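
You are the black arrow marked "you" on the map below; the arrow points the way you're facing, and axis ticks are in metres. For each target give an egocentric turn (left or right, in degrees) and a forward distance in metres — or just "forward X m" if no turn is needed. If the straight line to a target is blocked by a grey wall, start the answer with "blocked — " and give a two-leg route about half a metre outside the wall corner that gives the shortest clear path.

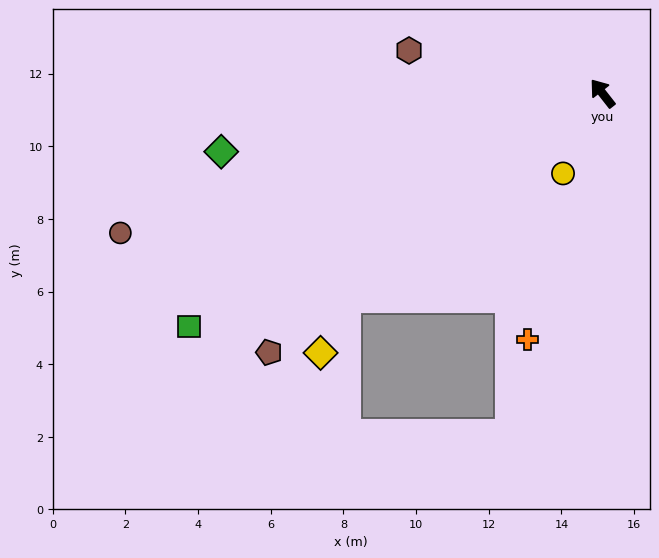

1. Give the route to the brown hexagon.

turn left 39°, forward 5.5 m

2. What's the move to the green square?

turn left 81°, forward 13.1 m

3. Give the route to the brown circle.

turn left 68°, forward 13.8 m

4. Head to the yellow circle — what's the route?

turn left 116°, forward 2.5 m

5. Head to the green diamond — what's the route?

turn left 61°, forward 10.6 m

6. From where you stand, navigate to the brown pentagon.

turn left 90°, forward 11.6 m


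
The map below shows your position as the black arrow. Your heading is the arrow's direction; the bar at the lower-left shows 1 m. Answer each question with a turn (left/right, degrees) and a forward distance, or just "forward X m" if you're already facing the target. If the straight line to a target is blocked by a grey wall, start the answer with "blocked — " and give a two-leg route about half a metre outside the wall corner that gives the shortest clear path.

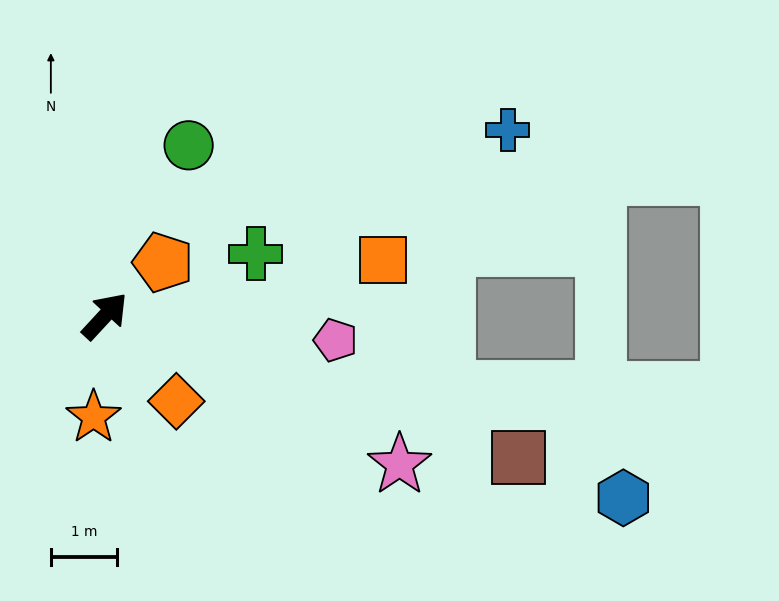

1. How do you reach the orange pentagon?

turn right 5°, forward 1.2 m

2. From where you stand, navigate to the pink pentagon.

turn right 53°, forward 3.5 m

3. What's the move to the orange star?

turn right 144°, forward 1.5 m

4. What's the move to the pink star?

turn right 74°, forward 5.0 m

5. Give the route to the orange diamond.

turn right 97°, forward 1.7 m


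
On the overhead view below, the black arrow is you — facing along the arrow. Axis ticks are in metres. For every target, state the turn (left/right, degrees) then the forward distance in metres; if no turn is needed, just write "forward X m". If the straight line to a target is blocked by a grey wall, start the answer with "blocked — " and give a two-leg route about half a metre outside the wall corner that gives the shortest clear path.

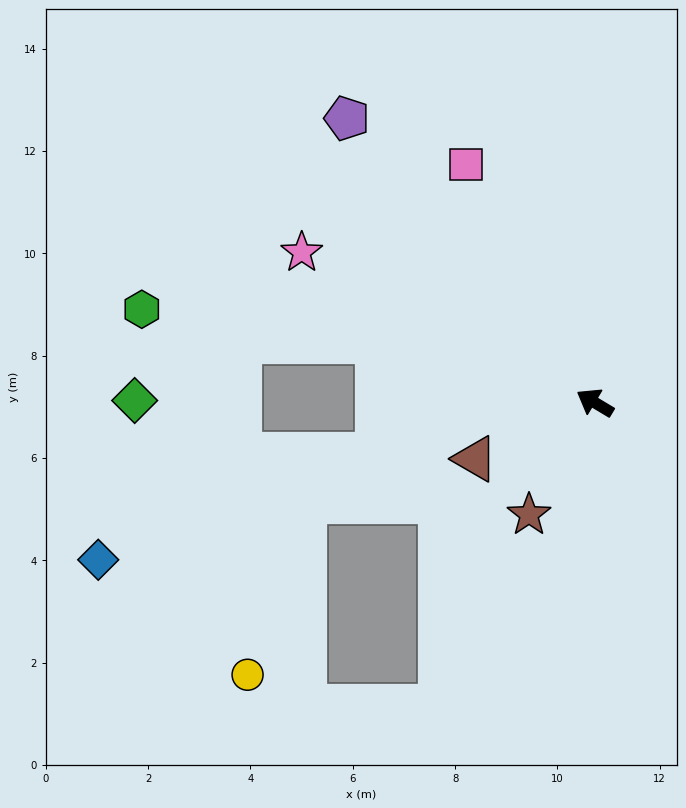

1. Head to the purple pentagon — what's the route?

turn right 18°, forward 7.4 m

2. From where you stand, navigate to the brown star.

turn left 90°, forward 2.5 m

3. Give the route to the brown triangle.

turn left 56°, forward 2.6 m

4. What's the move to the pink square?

turn right 31°, forward 5.3 m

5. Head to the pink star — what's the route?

turn left 4°, forward 6.4 m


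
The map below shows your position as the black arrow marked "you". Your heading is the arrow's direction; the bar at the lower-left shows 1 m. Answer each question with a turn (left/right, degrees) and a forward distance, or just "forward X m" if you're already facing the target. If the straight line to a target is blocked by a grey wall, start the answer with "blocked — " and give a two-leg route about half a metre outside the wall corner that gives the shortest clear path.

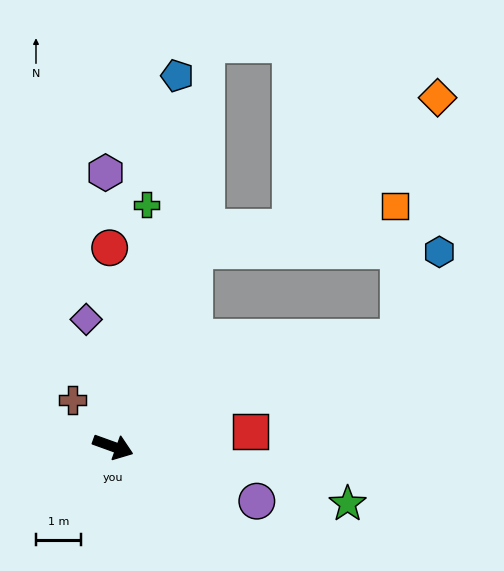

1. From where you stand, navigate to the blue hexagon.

blocked — turn left 40°, forward 6.8 m, then turn left 45°, forward 2.1 m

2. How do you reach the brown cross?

turn left 151°, forward 1.4 m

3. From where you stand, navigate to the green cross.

turn left 102°, forward 5.4 m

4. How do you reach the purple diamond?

turn left 122°, forward 2.9 m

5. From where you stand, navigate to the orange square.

blocked — turn left 87°, forward 4.7 m, then turn right 55°, forward 4.6 m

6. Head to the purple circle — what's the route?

forward 3.4 m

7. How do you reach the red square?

turn left 26°, forward 3.1 m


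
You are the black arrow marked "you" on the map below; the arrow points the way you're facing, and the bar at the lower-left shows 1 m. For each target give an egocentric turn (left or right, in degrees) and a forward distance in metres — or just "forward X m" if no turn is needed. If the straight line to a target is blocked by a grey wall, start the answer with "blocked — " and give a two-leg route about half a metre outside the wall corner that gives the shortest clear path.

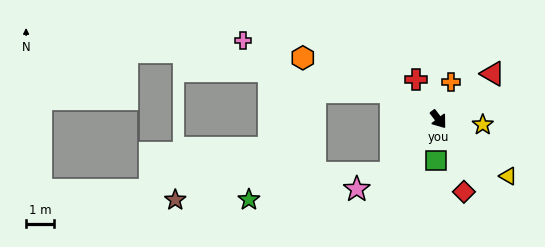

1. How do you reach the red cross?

turn left 173°, forward 1.6 m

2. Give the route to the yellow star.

turn left 46°, forward 1.6 m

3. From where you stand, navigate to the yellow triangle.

turn left 14°, forward 3.2 m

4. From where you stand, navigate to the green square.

turn right 41°, forward 1.5 m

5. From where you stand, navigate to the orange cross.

turn left 125°, forward 1.4 m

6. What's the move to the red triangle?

turn left 93°, forward 2.5 m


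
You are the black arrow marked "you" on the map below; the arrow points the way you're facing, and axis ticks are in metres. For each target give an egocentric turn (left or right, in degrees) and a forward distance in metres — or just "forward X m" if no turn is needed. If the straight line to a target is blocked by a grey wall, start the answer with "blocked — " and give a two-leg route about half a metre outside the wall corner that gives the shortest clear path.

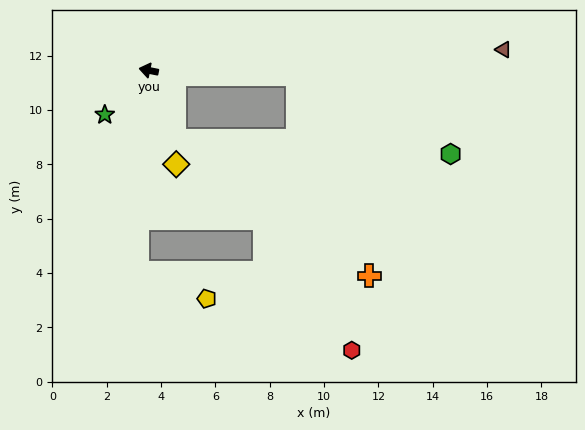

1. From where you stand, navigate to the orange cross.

blocked — turn left 122°, forward 2.7 m, then turn left 34°, forward 8.7 m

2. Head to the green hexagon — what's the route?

blocked — turn right 170°, forward 5.5 m, then turn right 26°, forward 6.4 m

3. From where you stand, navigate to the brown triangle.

turn right 165°, forward 13.1 m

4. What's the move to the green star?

turn left 57°, forward 2.3 m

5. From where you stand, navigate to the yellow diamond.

turn left 118°, forward 3.6 m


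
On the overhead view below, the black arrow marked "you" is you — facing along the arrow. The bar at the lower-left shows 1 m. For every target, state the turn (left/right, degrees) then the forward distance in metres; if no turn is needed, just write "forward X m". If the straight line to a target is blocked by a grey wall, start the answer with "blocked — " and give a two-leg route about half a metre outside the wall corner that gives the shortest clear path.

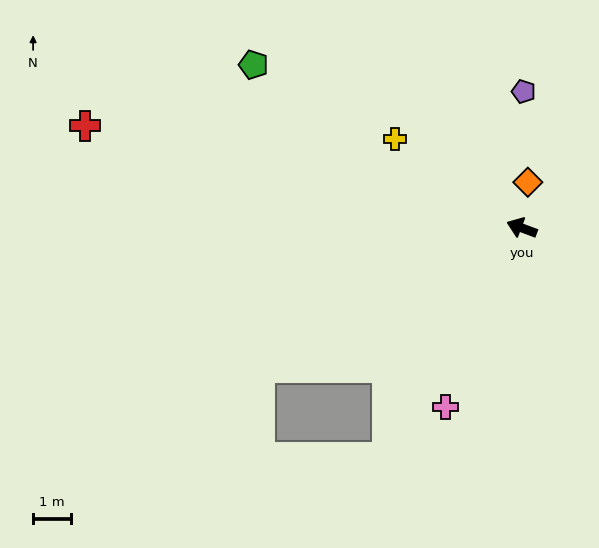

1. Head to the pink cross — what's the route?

turn left 87°, forward 5.2 m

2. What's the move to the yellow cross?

turn right 15°, forward 4.1 m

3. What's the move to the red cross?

turn left 7°, forward 12.0 m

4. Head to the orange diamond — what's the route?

turn right 77°, forward 1.2 m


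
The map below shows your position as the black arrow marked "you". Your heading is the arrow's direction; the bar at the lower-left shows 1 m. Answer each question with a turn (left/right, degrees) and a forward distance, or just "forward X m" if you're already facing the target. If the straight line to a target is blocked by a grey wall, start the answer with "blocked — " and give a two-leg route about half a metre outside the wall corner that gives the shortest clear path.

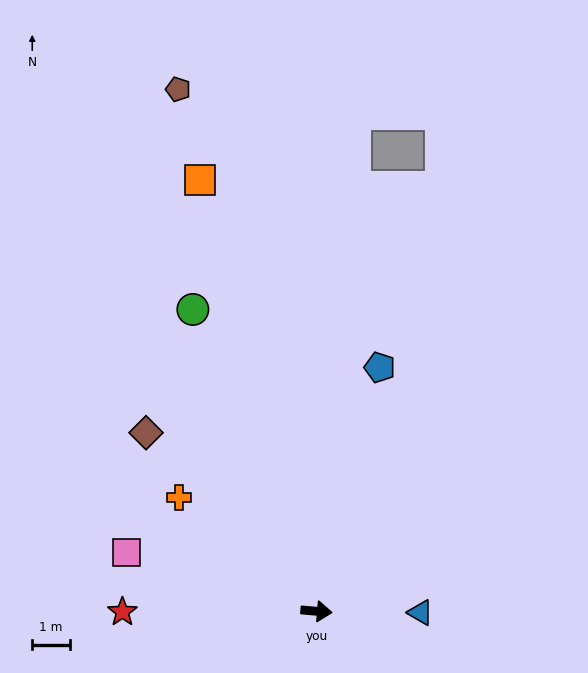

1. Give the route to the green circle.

turn left 117°, forward 8.7 m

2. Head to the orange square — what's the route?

turn left 110°, forward 11.9 m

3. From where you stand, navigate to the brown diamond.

turn left 139°, forward 6.6 m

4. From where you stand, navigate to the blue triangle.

turn left 4°, forward 2.8 m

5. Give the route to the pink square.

turn left 168°, forward 5.3 m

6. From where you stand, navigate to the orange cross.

turn left 145°, forward 4.7 m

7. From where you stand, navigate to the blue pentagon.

turn left 80°, forward 6.7 m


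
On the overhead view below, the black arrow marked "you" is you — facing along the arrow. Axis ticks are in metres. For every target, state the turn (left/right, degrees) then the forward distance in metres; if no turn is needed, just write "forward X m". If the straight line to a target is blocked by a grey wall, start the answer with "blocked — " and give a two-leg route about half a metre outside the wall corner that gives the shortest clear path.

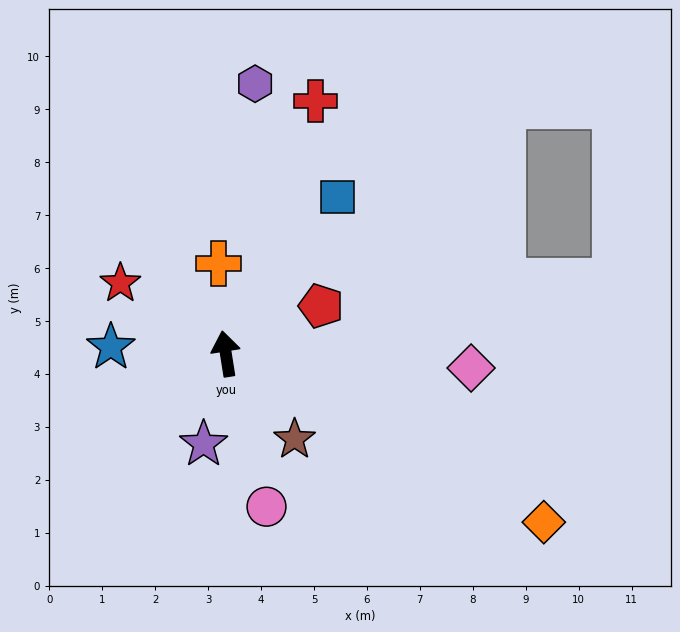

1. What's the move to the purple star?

turn left 157°, forward 1.8 m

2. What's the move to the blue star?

turn left 78°, forward 2.2 m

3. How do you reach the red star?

turn left 47°, forward 2.4 m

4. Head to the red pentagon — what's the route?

turn right 72°, forward 2.0 m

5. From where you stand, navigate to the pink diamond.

turn right 102°, forward 4.6 m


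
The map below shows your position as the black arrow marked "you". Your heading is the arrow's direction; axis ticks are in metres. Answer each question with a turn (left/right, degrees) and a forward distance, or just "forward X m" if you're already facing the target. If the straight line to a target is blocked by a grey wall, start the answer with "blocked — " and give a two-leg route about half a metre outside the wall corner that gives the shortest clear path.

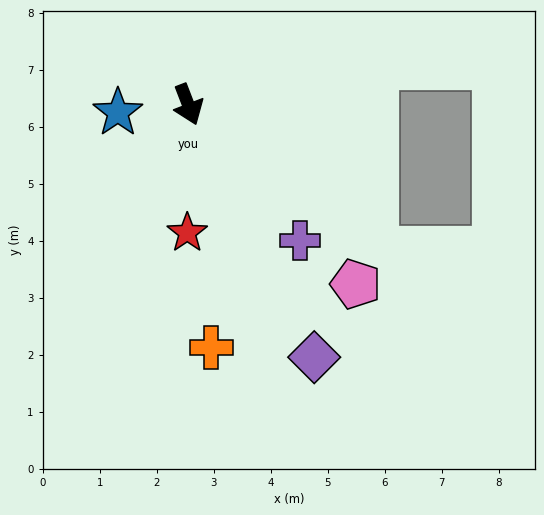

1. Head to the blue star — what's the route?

turn right 105°, forward 1.2 m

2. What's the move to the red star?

turn right 22°, forward 2.2 m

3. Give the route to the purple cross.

turn left 18°, forward 3.1 m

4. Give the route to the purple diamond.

turn left 5°, forward 5.0 m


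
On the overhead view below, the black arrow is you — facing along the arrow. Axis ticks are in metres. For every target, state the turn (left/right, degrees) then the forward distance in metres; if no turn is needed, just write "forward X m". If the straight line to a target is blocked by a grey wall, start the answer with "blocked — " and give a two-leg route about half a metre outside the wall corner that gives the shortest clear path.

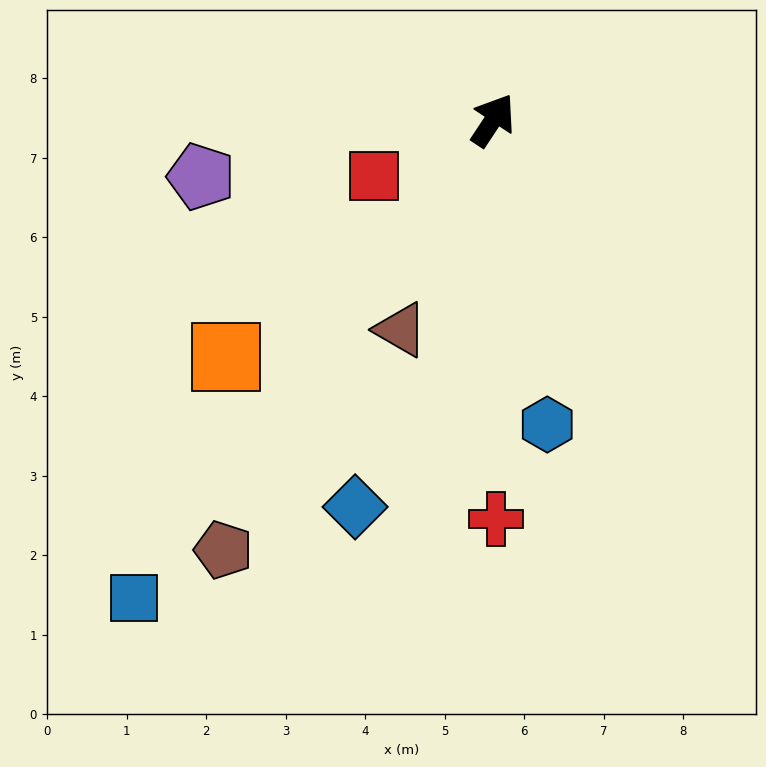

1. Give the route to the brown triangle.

turn right 170°, forward 2.9 m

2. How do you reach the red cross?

turn right 146°, forward 5.0 m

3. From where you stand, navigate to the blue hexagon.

turn right 136°, forward 3.9 m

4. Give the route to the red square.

turn left 149°, forward 1.7 m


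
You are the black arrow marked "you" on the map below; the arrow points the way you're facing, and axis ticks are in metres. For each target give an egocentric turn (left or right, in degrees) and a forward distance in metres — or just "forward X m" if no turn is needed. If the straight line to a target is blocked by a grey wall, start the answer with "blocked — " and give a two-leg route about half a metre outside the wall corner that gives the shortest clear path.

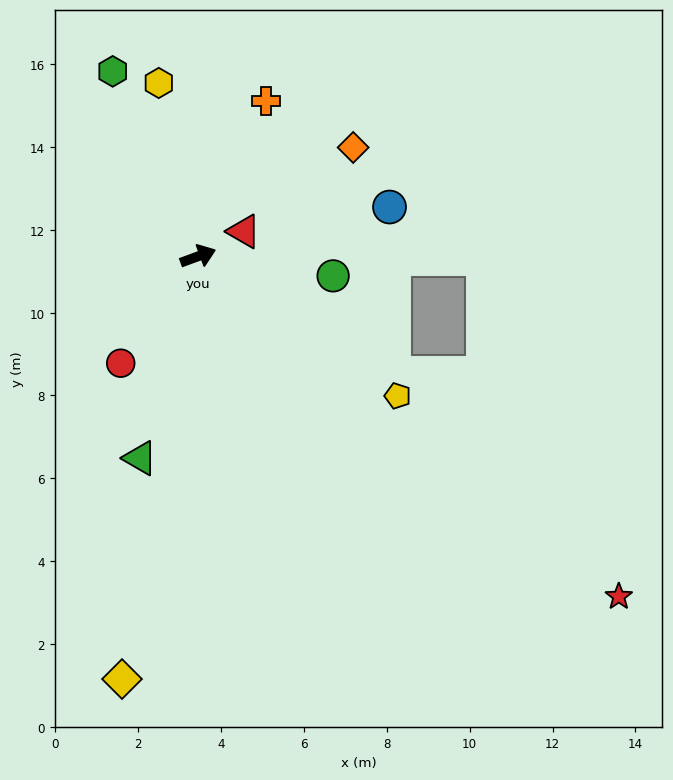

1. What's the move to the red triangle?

turn left 8°, forward 1.3 m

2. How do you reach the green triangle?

turn right 126°, forward 5.1 m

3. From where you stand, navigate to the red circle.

turn right 146°, forward 3.2 m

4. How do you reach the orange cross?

turn left 46°, forward 4.1 m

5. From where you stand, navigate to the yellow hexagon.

turn left 83°, forward 4.3 m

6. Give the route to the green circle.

turn right 28°, forward 3.3 m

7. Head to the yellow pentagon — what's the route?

turn right 55°, forward 5.9 m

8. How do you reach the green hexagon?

turn left 95°, forward 4.9 m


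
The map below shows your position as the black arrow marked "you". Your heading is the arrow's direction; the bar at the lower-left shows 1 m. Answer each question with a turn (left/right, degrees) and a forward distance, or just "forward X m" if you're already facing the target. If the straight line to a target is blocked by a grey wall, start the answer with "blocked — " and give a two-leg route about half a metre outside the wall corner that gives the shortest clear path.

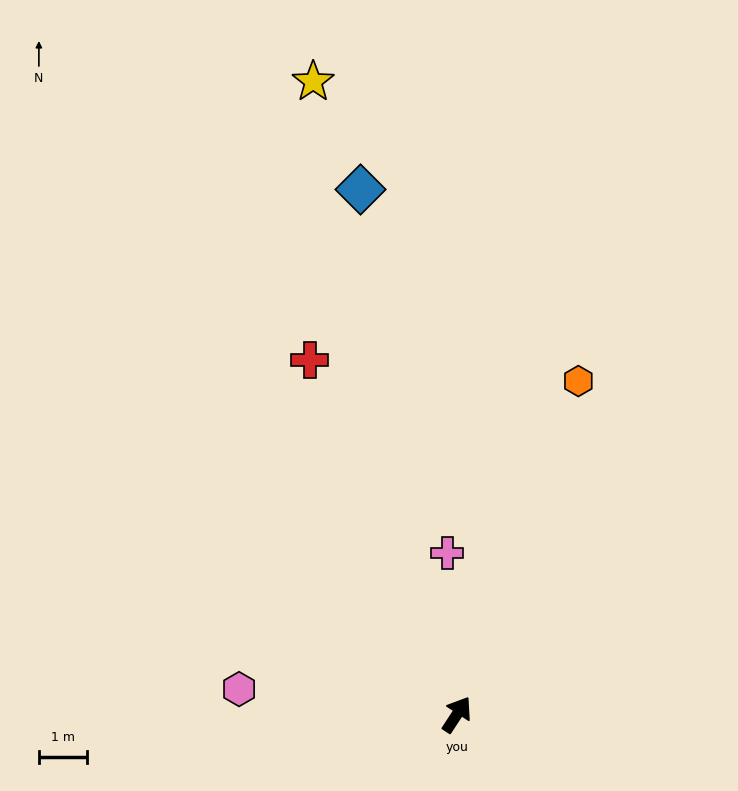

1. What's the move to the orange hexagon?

turn left 13°, forward 7.4 m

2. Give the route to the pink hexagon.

turn left 117°, forward 4.6 m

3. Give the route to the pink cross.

turn left 37°, forward 3.4 m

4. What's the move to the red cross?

turn left 56°, forward 8.0 m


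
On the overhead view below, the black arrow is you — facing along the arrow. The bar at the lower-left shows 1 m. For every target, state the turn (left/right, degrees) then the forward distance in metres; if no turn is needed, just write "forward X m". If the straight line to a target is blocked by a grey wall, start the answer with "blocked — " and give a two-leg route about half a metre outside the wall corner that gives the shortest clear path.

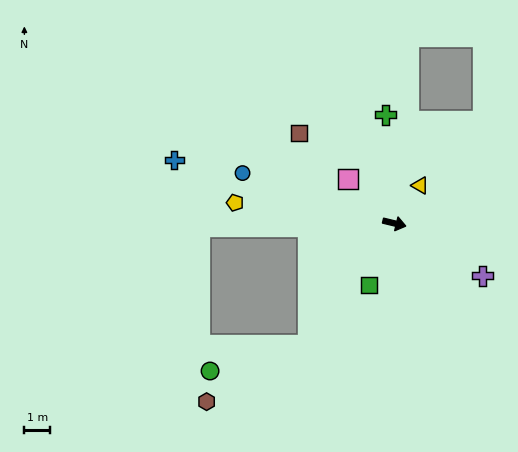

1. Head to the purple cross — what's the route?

turn right 17°, forward 4.0 m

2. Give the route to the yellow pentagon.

turn right 174°, forward 6.2 m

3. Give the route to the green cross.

turn left 108°, forward 4.2 m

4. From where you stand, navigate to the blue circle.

turn left 175°, forward 6.2 m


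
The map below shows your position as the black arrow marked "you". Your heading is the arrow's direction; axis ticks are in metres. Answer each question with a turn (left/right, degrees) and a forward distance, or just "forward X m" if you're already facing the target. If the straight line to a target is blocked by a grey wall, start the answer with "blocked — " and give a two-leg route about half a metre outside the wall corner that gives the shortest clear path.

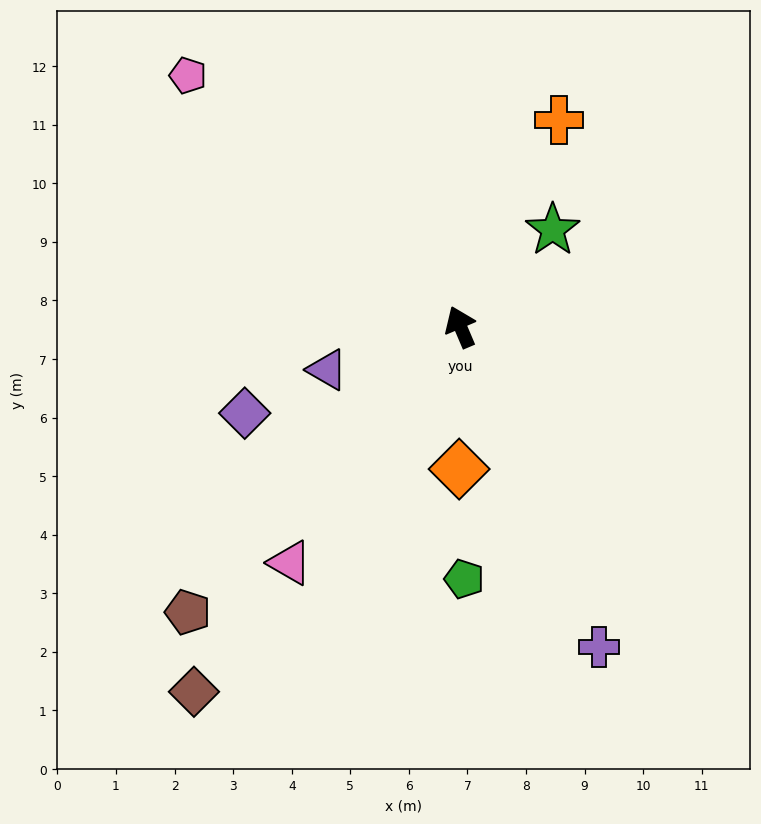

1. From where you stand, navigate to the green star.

turn right 67°, forward 2.3 m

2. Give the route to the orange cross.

turn right 49°, forward 3.9 m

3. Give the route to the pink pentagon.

turn left 24°, forward 6.3 m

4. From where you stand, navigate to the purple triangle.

turn left 85°, forward 2.4 m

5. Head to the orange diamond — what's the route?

turn left 156°, forward 2.4 m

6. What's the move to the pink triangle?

turn left 121°, forward 5.0 m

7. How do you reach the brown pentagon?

turn left 113°, forward 6.7 m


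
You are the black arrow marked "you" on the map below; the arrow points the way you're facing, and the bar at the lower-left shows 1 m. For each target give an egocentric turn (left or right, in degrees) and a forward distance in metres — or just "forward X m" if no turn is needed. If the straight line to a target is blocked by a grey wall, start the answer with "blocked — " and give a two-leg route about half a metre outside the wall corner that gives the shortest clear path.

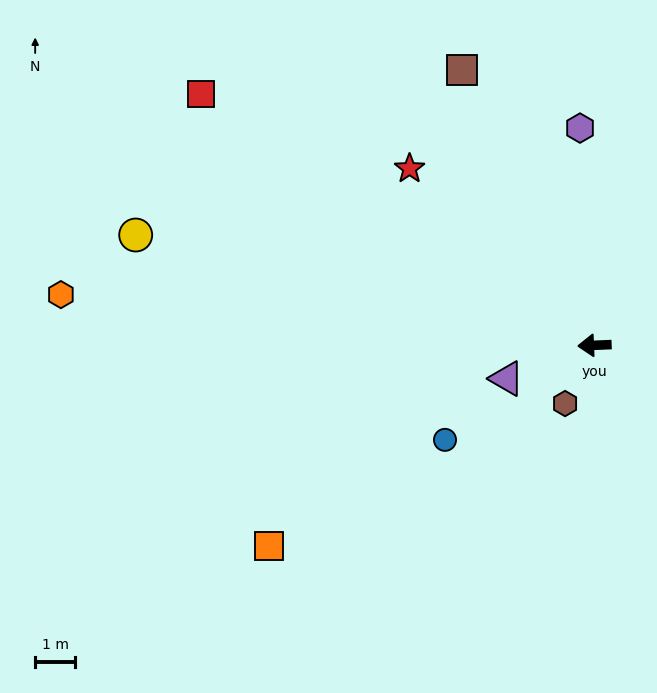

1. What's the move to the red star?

turn right 46°, forward 6.4 m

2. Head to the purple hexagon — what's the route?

turn right 89°, forward 5.4 m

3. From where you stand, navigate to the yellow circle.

turn right 16°, forward 11.8 m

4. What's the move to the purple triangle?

turn left 18°, forward 2.4 m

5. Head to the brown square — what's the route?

turn right 67°, forward 7.6 m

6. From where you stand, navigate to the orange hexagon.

turn right 8°, forward 13.4 m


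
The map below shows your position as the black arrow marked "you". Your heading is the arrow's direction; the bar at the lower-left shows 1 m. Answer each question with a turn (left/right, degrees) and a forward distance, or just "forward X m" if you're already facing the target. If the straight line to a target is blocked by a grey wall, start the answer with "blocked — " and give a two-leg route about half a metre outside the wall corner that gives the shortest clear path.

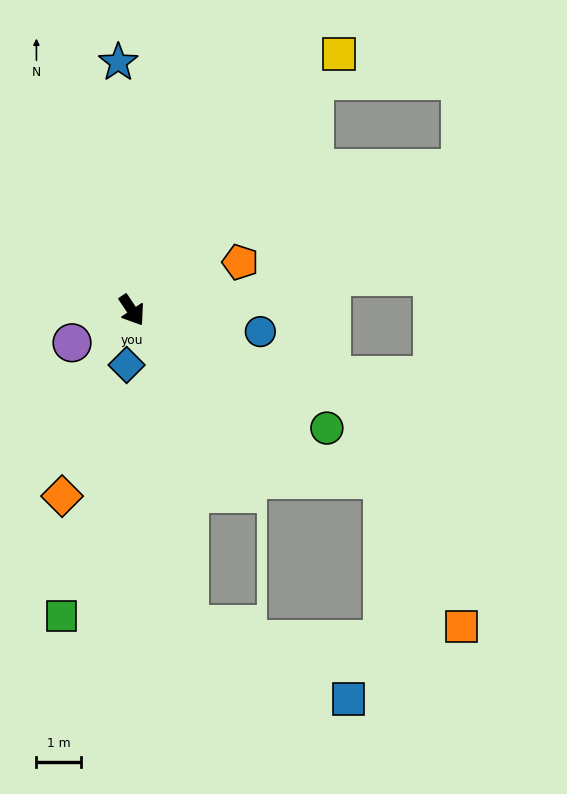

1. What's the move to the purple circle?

turn right 95°, forward 1.5 m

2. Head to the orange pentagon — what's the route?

turn left 80°, forward 2.7 m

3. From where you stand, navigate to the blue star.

turn left 149°, forward 5.6 m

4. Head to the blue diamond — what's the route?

turn right 39°, forward 1.2 m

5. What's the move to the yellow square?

turn left 107°, forward 7.4 m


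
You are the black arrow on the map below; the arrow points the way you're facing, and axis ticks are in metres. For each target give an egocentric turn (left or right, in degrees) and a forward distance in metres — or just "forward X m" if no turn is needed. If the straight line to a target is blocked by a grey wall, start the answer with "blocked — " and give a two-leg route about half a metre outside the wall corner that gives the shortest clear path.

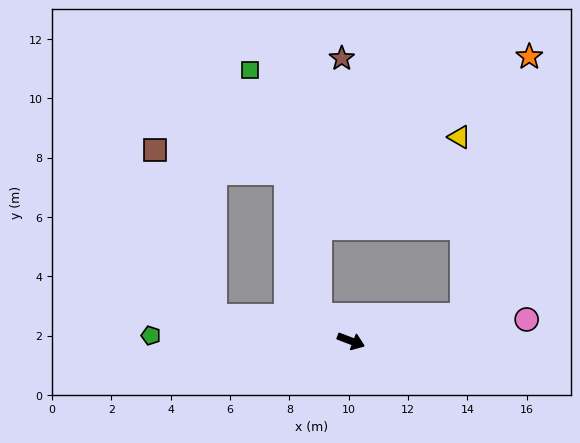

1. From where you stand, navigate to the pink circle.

turn left 28°, forward 6.0 m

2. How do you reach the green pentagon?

turn right 161°, forward 6.7 m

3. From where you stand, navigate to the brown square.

blocked — turn right 169°, forward 4.7 m, then turn right 61°, forward 6.0 m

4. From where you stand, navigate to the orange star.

blocked — turn left 34°, forward 3.9 m, then turn left 62°, forward 9.0 m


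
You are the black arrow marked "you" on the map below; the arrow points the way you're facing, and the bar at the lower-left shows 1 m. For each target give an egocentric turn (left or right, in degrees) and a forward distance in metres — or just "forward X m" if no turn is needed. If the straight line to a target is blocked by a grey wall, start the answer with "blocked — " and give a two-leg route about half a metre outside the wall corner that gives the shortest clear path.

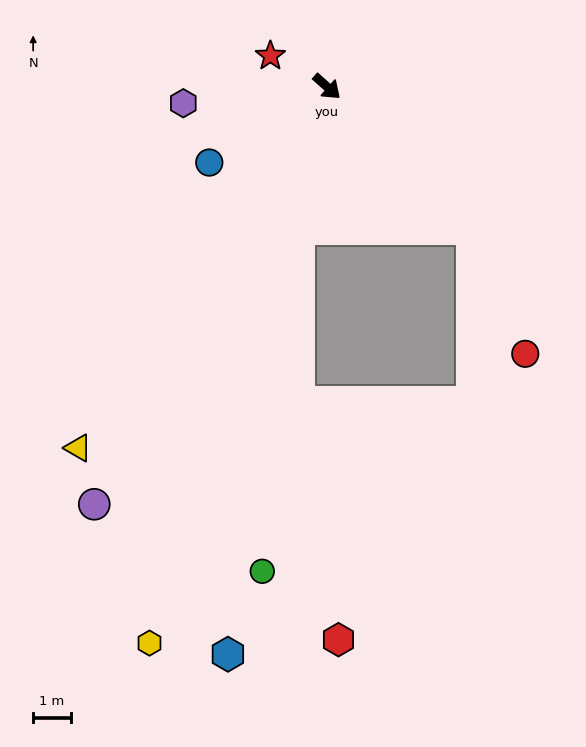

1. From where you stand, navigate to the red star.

turn right 167°, forward 1.7 m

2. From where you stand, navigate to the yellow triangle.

turn right 83°, forward 11.6 m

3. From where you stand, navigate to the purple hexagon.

turn right 132°, forward 3.8 m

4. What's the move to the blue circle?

turn right 106°, forward 3.7 m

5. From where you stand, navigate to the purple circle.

turn right 78°, forward 12.6 m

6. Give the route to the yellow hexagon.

turn right 66°, forward 15.4 m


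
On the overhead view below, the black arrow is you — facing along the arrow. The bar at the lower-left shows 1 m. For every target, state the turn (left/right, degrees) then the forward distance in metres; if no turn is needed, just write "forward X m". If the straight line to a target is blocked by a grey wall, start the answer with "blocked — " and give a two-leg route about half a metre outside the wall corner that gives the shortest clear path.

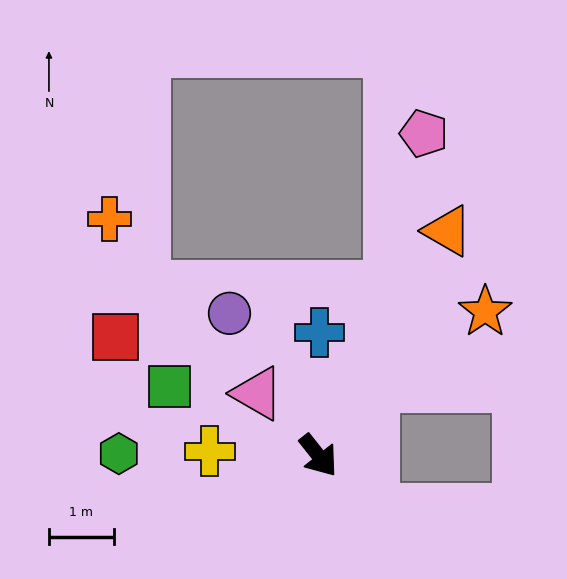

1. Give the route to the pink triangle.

turn right 174°, forward 1.3 m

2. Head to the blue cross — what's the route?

turn left 141°, forward 1.9 m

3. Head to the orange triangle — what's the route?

turn left 112°, forward 4.0 m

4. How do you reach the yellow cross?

turn right 131°, forward 1.7 m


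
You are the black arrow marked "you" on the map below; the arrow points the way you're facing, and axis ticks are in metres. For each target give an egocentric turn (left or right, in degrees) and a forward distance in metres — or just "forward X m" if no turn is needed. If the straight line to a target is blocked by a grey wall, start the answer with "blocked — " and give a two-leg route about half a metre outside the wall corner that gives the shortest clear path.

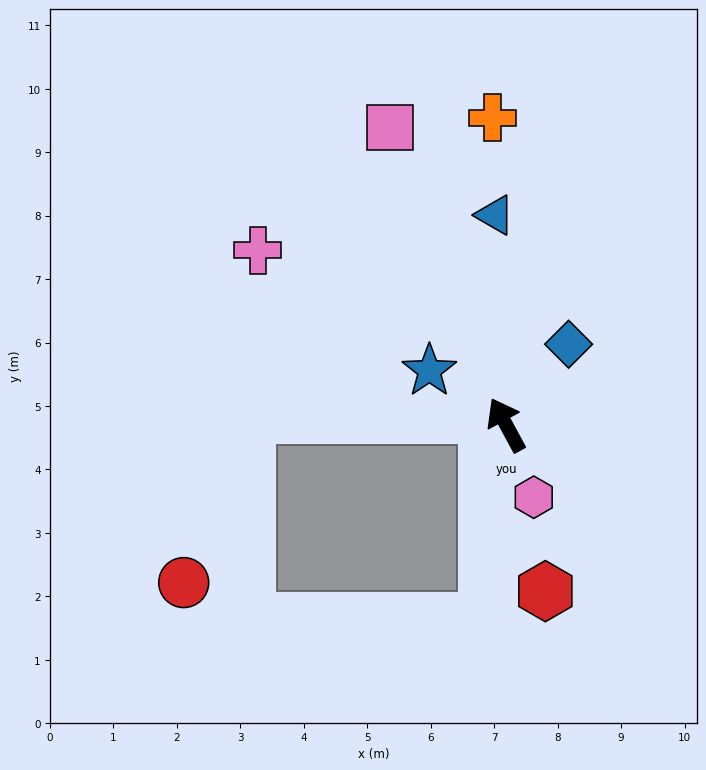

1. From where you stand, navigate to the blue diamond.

turn right 66°, forward 1.6 m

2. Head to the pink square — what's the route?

turn right 7°, forward 5.0 m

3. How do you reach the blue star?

turn left 26°, forward 1.5 m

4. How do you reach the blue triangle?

turn right 25°, forward 3.3 m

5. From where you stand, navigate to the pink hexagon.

turn left 172°, forward 1.2 m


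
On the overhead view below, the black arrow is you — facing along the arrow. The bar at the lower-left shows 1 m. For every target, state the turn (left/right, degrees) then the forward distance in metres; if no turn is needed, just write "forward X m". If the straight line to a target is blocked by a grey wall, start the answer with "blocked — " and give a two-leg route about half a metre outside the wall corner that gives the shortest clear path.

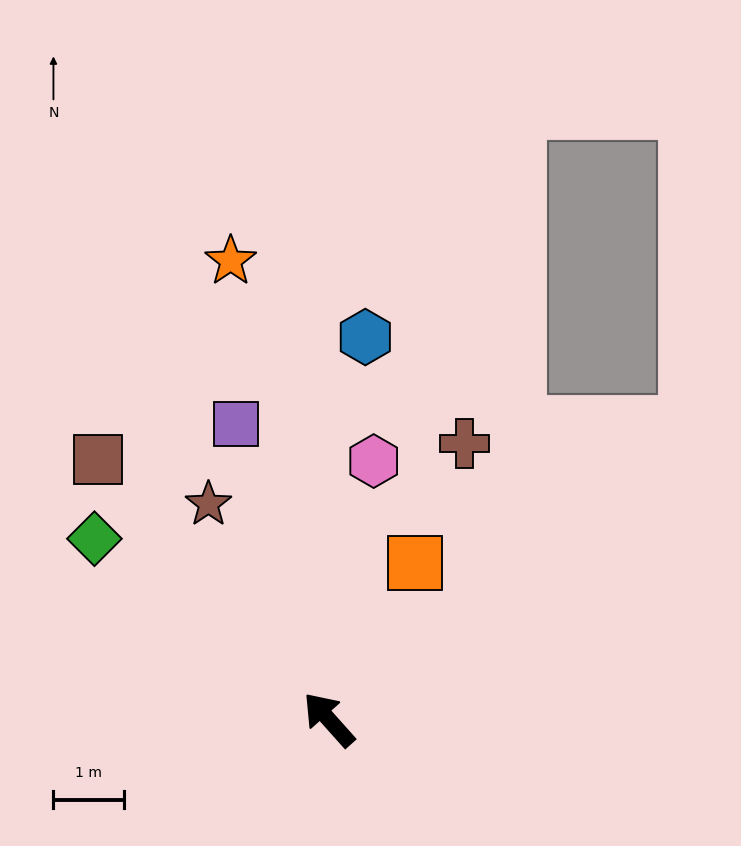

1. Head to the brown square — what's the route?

forward 4.9 m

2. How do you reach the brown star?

turn right 13°, forward 3.5 m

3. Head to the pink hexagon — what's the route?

turn right 52°, forward 3.7 m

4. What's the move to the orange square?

turn right 71°, forward 2.5 m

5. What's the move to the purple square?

turn right 24°, forward 4.4 m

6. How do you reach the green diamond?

turn left 11°, forward 4.2 m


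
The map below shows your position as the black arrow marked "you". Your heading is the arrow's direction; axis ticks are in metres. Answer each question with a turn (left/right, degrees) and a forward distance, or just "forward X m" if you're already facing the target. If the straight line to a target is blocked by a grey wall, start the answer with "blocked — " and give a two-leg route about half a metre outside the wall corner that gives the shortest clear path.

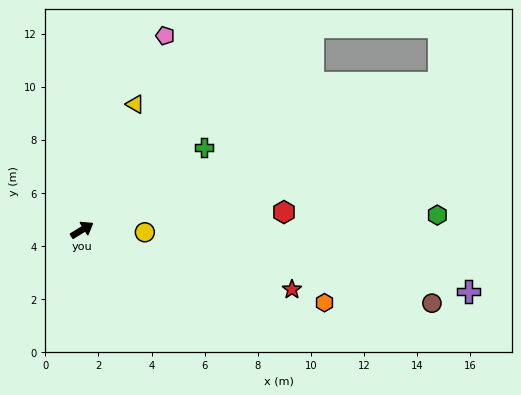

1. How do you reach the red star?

turn right 47°, forward 8.2 m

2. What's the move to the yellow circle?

turn right 34°, forward 2.4 m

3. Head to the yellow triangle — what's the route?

turn left 36°, forward 5.1 m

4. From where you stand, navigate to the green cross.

turn left 3°, forward 5.5 m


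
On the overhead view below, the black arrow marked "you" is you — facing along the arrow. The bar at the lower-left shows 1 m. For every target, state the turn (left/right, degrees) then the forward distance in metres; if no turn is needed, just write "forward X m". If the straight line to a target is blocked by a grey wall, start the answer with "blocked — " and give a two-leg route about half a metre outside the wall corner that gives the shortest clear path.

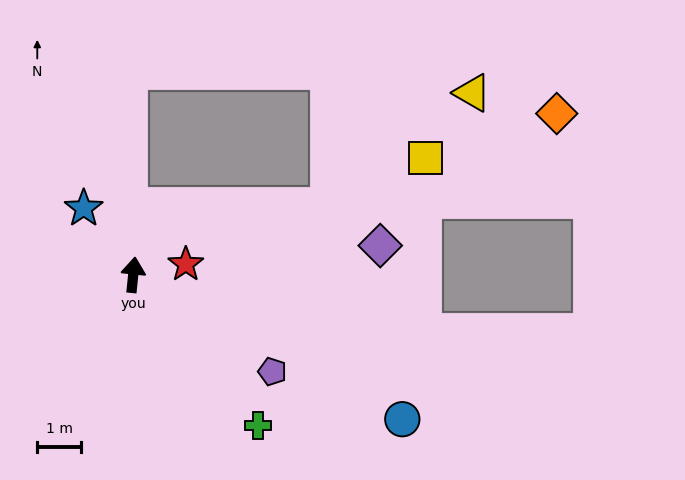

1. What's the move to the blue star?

turn left 43°, forward 1.9 m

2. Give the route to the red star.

turn right 73°, forward 1.2 m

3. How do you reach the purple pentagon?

turn right 119°, forward 3.9 m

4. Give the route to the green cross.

turn right 134°, forward 4.5 m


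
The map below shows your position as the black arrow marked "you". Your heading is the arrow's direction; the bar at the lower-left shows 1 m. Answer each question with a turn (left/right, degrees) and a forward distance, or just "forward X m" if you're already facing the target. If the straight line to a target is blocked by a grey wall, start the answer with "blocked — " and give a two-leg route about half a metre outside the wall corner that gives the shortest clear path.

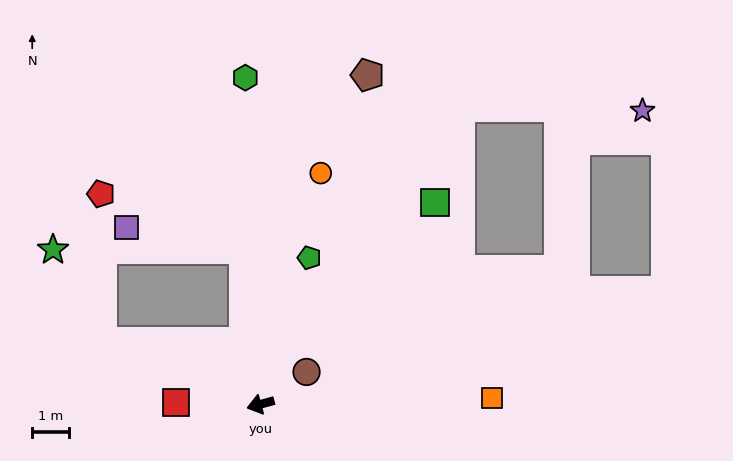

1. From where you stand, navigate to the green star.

blocked — turn right 37°, forward 4.7 m, then turn right 41°, forward 2.9 m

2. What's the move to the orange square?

turn left 166°, forward 6.3 m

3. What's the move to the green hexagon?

turn right 103°, forward 9.0 m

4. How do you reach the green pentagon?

turn right 124°, forward 4.2 m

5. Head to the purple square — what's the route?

blocked — turn right 100°, forward 4.3 m, then turn left 74°, forward 3.3 m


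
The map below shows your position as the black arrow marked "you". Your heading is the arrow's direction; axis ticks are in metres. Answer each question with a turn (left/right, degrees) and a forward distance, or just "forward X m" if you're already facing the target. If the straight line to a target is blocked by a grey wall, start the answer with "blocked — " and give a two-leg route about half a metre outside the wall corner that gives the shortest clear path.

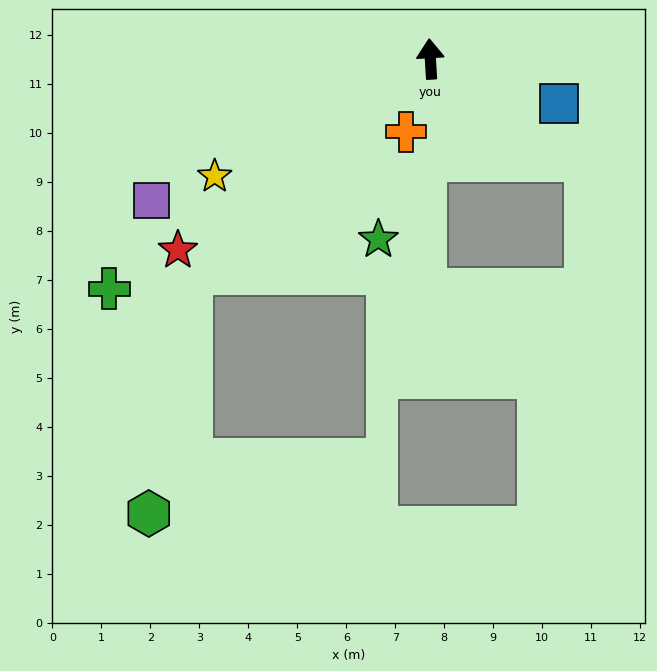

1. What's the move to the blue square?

turn right 113°, forward 2.8 m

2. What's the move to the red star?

turn left 124°, forward 6.5 m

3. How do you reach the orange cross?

turn left 158°, forward 1.6 m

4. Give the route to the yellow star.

turn left 115°, forward 5.0 m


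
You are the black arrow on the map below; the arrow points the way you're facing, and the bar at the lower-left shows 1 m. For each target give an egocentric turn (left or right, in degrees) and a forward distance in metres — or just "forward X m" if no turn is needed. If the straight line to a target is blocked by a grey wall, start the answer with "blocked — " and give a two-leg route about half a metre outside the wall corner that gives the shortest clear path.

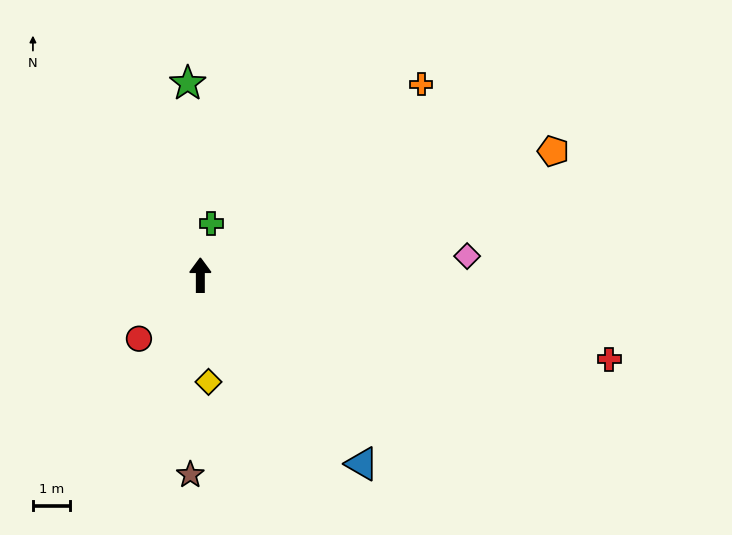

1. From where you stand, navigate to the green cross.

turn right 12°, forward 1.4 m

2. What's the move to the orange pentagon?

turn right 71°, forward 10.0 m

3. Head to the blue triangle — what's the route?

turn right 139°, forward 6.6 m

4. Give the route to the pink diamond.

turn right 86°, forward 7.1 m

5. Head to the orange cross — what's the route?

turn right 49°, forward 7.8 m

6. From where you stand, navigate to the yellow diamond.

turn right 176°, forward 2.9 m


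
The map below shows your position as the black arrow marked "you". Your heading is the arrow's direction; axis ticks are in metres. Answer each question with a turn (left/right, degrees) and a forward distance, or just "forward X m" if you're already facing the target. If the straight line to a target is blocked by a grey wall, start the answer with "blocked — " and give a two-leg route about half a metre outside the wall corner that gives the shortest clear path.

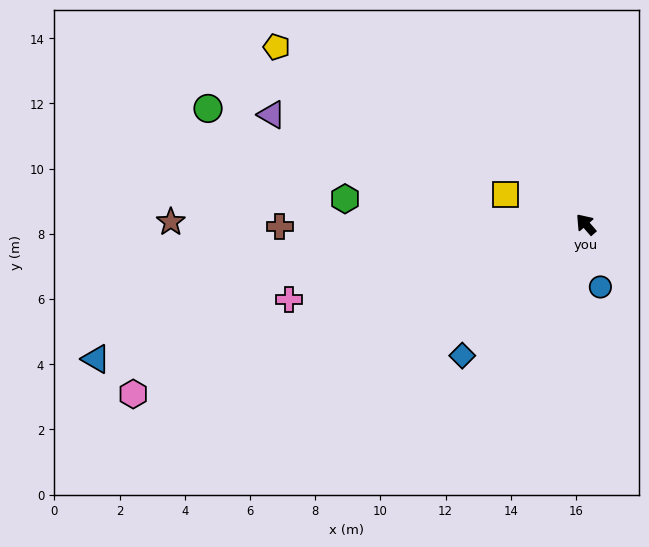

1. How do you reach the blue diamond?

turn left 96°, forward 5.5 m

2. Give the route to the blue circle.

turn left 152°, forward 2.0 m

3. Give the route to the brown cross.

turn left 49°, forward 9.4 m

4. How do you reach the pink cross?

turn left 63°, forward 9.4 m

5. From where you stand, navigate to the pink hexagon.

turn left 69°, forward 14.8 m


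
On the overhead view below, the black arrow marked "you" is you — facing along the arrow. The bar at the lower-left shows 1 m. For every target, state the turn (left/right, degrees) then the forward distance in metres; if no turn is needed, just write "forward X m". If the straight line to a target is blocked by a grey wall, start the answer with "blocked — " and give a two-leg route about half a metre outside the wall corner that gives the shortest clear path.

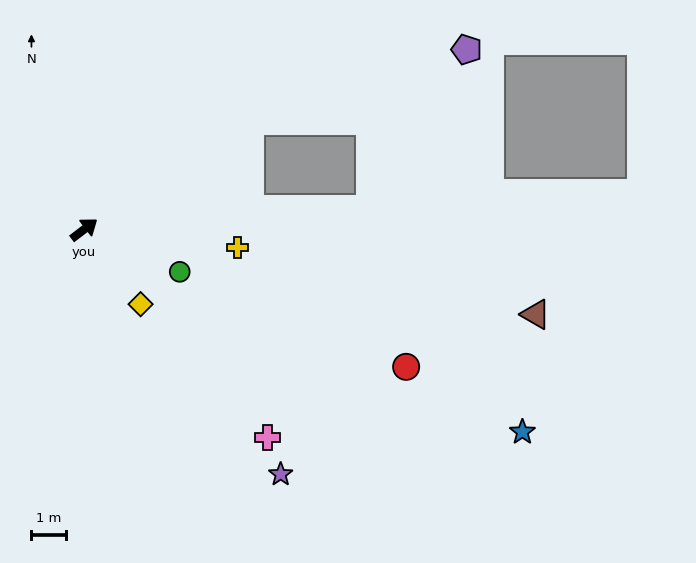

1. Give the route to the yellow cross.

turn right 44°, forward 4.4 m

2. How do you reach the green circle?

turn right 61°, forward 3.0 m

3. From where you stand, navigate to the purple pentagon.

blocked — turn right 4°, forward 5.7 m, then turn right 15°, forward 6.6 m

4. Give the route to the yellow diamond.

turn right 90°, forward 2.7 m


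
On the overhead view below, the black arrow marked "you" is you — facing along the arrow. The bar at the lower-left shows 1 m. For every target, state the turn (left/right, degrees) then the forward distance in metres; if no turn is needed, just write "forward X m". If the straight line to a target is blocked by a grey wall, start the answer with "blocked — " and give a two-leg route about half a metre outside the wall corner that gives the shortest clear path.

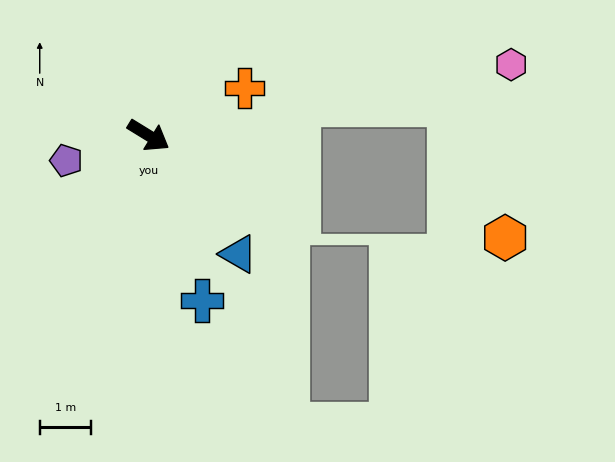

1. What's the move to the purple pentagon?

turn right 131°, forward 1.7 m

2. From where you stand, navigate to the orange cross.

turn left 58°, forward 2.1 m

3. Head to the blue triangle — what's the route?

turn right 21°, forward 2.9 m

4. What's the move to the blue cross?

turn right 41°, forward 3.4 m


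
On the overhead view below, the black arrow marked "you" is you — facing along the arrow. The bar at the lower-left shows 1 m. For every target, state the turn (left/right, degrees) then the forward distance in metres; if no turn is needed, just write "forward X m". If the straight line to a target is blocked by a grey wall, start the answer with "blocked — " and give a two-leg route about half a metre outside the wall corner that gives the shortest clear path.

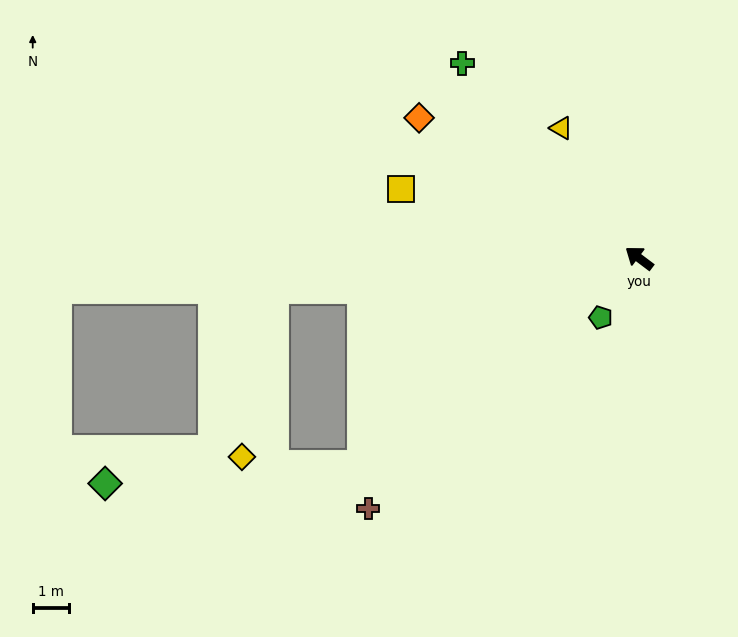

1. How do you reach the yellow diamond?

blocked — turn left 42°, forward 10.1 m, then turn left 75°, forward 4.7 m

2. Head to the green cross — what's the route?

turn right 11°, forward 7.2 m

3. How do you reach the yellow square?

turn left 21°, forward 6.8 m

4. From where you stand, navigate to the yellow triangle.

turn right 22°, forward 4.2 m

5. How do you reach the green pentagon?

turn left 94°, forward 1.9 m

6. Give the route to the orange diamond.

turn left 5°, forward 7.2 m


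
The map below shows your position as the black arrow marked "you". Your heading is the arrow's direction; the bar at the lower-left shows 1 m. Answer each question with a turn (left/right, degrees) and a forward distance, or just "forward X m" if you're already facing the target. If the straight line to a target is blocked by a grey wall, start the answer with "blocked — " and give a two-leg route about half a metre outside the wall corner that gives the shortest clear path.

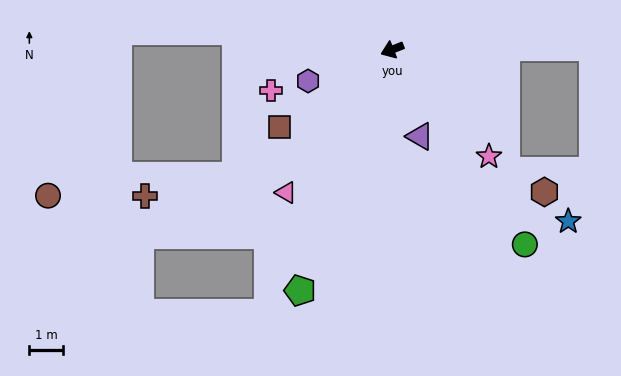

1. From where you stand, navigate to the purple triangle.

turn left 86°, forward 2.7 m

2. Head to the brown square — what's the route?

turn left 13°, forward 4.1 m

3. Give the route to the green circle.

turn left 103°, forward 7.1 m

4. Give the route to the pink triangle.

turn left 32°, forward 5.4 m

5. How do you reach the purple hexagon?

forward 2.7 m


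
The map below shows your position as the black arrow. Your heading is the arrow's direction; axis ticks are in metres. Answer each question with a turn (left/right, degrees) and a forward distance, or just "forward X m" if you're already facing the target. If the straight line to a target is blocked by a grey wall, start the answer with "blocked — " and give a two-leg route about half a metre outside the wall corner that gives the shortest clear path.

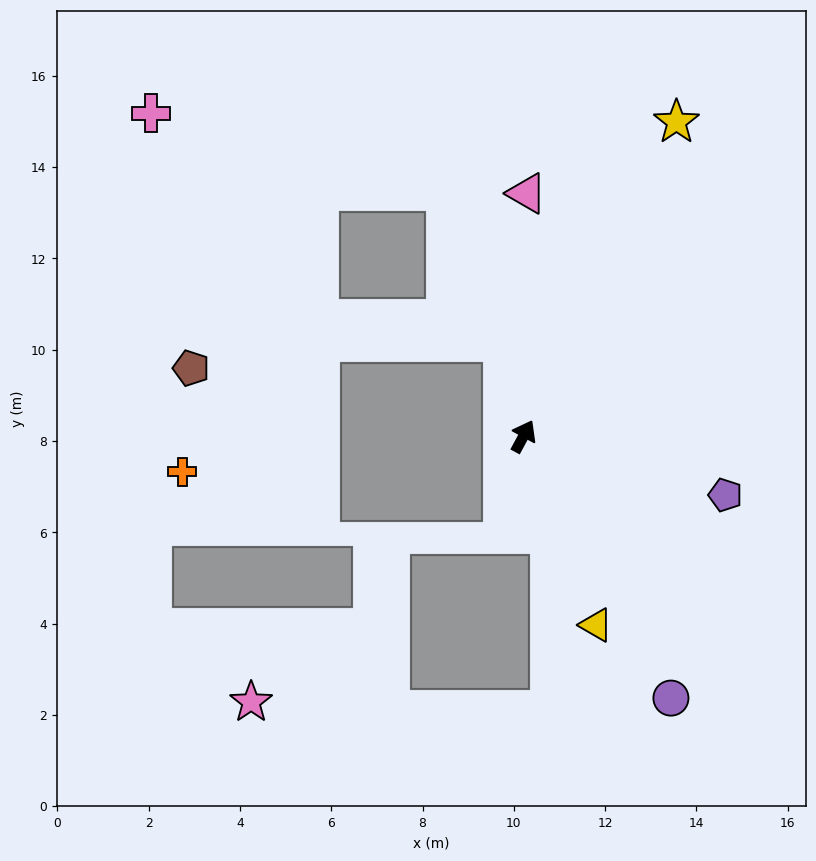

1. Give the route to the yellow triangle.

turn right 131°, forward 4.4 m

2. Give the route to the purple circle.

turn right 122°, forward 6.6 m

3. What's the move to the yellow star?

turn left 2°, forward 7.7 m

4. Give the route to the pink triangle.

turn left 28°, forward 5.3 m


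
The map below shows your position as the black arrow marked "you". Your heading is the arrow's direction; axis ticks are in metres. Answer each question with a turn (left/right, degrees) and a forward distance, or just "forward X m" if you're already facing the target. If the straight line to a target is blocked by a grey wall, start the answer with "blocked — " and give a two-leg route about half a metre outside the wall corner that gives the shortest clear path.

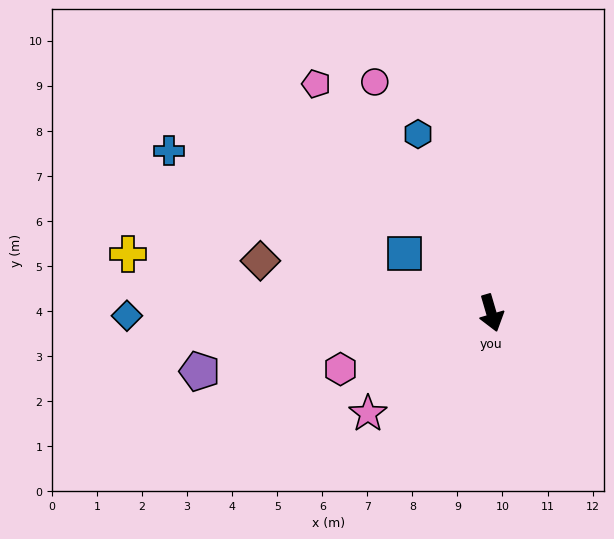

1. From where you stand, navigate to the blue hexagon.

turn right 174°, forward 4.3 m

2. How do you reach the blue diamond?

turn right 106°, forward 8.1 m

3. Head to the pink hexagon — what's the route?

turn right 86°, forward 3.6 m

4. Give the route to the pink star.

turn right 67°, forward 3.5 m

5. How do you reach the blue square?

turn right 141°, forward 2.3 m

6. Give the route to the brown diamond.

turn right 119°, forward 5.3 m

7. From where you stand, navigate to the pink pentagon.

turn right 159°, forward 6.4 m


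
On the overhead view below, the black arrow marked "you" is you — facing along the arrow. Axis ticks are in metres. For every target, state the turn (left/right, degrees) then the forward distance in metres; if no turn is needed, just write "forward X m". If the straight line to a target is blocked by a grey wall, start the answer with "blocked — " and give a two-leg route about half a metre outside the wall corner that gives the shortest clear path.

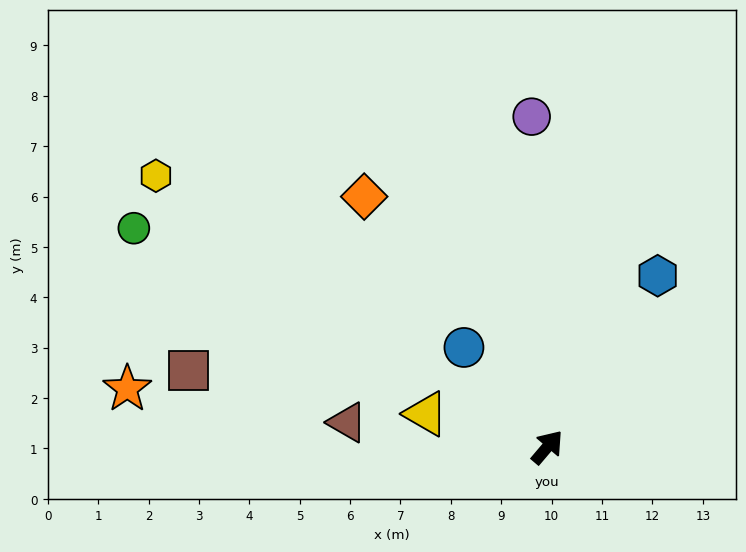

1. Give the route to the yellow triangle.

turn left 115°, forward 2.5 m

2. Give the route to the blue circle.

turn left 80°, forward 2.6 m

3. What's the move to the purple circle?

turn left 43°, forward 6.6 m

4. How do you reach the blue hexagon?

turn left 8°, forward 4.0 m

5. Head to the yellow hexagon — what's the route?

turn left 96°, forward 9.5 m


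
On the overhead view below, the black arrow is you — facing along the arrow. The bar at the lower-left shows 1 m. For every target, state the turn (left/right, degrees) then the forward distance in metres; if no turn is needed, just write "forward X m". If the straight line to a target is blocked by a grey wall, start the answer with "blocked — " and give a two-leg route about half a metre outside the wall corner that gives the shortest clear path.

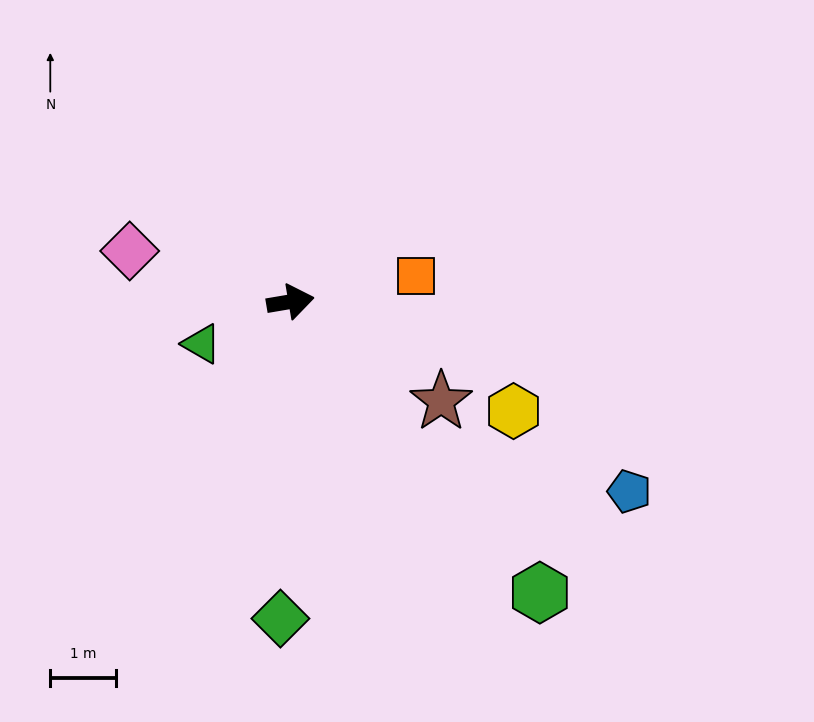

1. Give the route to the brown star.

turn right 43°, forward 2.8 m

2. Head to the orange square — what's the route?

turn left 2°, forward 2.0 m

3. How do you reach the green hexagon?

turn right 59°, forward 5.8 m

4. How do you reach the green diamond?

turn right 101°, forward 4.8 m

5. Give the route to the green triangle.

turn right 164°, forward 1.5 m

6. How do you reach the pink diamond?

turn left 153°, forward 2.6 m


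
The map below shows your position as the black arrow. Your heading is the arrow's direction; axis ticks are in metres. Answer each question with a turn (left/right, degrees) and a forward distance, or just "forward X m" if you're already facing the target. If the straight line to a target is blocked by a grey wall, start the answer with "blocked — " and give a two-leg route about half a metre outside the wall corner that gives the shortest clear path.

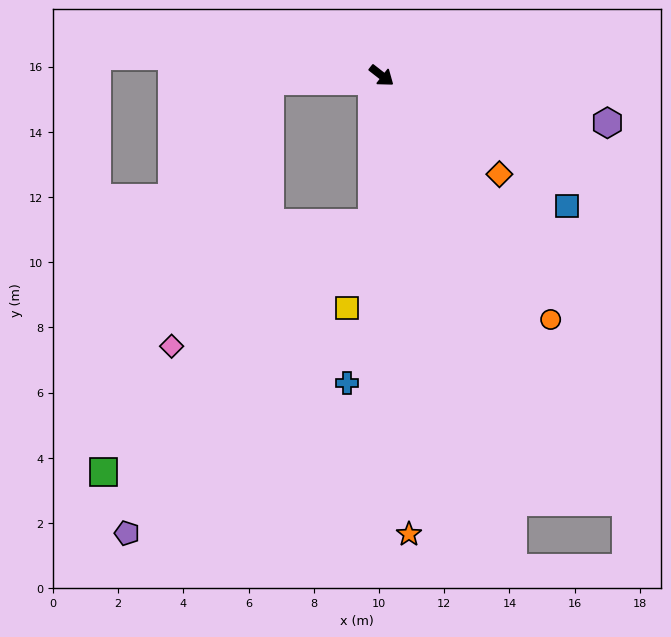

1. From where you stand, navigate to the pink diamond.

blocked — turn right 56°, forward 4.5 m, then turn right 54°, forward 7.2 m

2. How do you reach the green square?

blocked — turn right 56°, forward 4.5 m, then turn right 43°, forward 11.2 m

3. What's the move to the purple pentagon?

blocked — turn right 56°, forward 4.5 m, then turn right 34°, forward 12.1 m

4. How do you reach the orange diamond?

forward 4.7 m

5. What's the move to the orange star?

turn right 49°, forward 14.1 m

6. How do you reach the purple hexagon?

turn left 26°, forward 7.1 m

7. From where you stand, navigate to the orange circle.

turn right 17°, forward 9.1 m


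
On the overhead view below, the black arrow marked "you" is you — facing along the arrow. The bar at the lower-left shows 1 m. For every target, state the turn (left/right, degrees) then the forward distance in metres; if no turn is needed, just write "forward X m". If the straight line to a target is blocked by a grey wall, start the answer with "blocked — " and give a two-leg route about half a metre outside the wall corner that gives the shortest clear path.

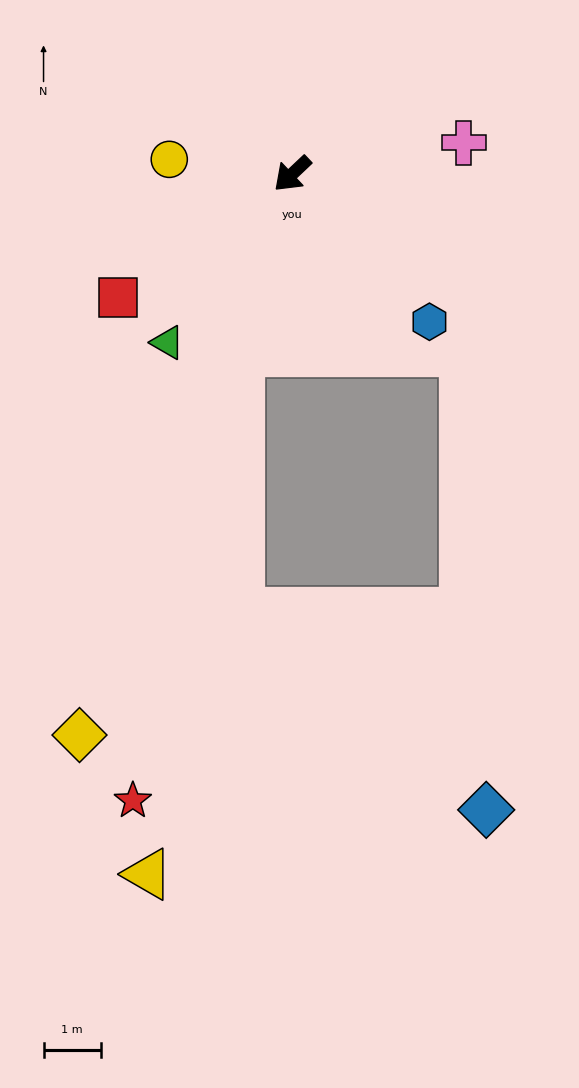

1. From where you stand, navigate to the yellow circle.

turn right 50°, forward 2.2 m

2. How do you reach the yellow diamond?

turn left 26°, forward 10.4 m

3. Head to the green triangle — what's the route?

turn left 10°, forward 3.6 m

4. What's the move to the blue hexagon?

turn left 89°, forward 3.5 m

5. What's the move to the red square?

turn right 8°, forward 3.7 m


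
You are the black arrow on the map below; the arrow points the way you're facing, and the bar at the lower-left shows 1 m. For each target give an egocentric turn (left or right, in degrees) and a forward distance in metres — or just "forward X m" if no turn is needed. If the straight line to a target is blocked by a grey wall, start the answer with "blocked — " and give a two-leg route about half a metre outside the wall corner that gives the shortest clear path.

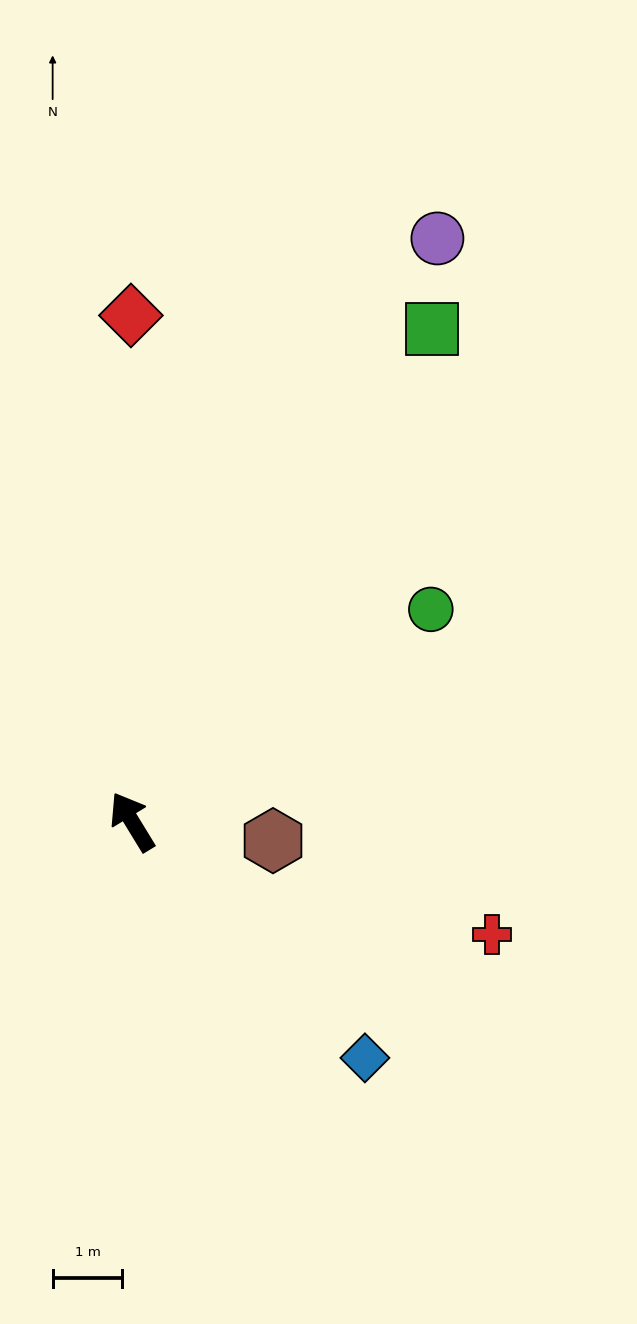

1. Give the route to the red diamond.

turn right 31°, forward 7.2 m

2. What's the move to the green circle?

turn right 86°, forward 5.2 m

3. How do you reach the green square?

turn right 63°, forward 8.3 m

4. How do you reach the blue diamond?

turn right 167°, forward 4.7 m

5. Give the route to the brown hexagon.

turn right 129°, forward 2.0 m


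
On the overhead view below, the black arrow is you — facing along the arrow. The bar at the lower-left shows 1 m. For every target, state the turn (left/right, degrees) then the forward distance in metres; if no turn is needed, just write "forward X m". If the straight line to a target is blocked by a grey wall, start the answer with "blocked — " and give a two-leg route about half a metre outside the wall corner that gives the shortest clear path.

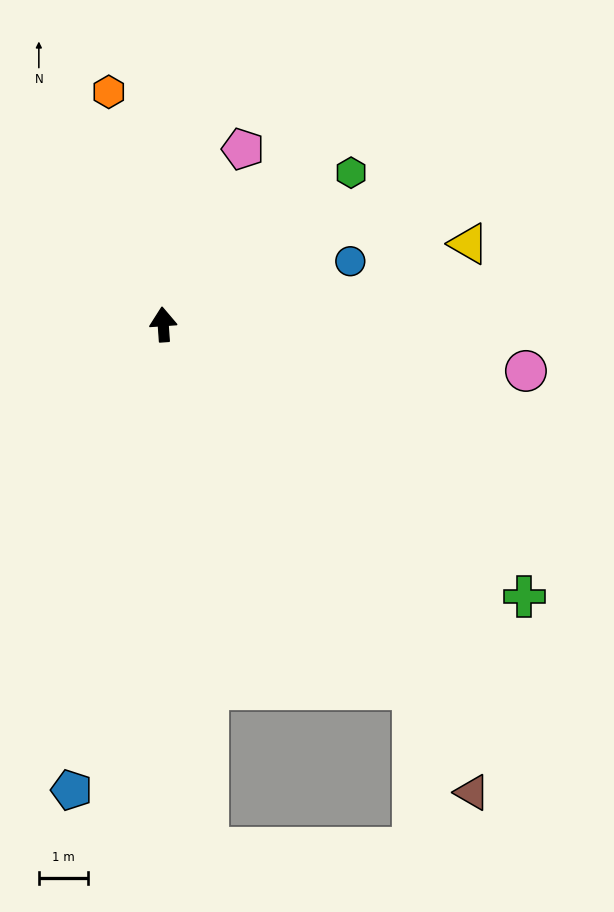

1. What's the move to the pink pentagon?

turn right 28°, forward 3.9 m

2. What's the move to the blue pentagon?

turn left 165°, forward 9.7 m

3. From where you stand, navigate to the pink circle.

turn right 101°, forward 7.5 m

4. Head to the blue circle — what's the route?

turn right 75°, forward 4.0 m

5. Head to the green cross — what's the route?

turn right 131°, forward 9.2 m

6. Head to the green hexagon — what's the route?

turn right 55°, forward 4.9 m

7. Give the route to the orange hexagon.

turn left 9°, forward 4.9 m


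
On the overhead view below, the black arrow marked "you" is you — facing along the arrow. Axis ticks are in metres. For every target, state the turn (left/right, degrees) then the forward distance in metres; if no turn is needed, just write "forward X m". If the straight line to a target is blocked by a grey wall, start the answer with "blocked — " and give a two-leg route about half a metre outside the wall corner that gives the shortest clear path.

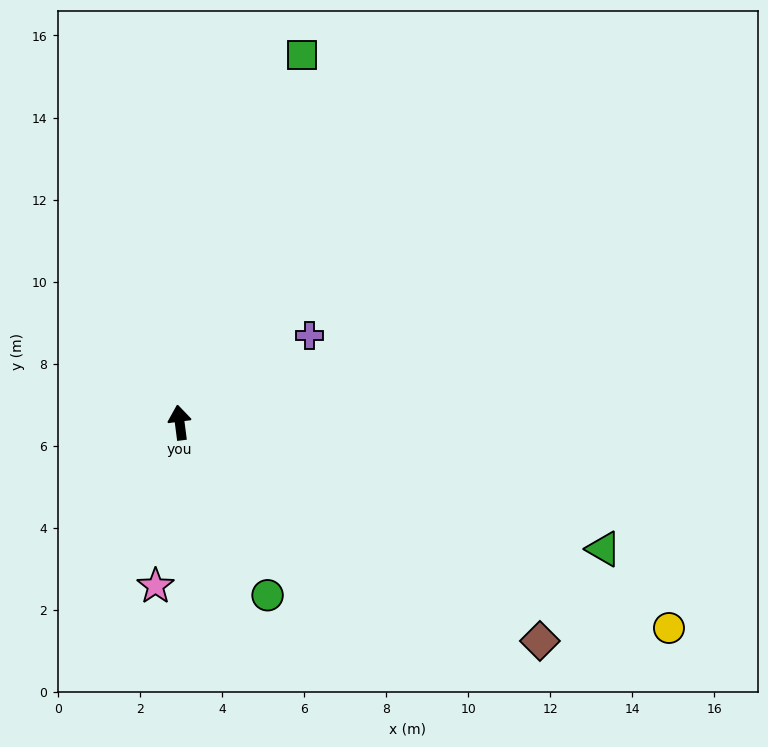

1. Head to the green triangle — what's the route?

turn right 114°, forward 10.8 m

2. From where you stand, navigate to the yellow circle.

turn right 120°, forward 12.9 m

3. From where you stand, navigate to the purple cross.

turn right 63°, forward 3.8 m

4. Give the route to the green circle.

turn right 160°, forward 4.7 m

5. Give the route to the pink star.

turn left 164°, forward 4.0 m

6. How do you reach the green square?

turn right 26°, forward 9.4 m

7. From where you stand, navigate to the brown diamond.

turn right 129°, forward 10.3 m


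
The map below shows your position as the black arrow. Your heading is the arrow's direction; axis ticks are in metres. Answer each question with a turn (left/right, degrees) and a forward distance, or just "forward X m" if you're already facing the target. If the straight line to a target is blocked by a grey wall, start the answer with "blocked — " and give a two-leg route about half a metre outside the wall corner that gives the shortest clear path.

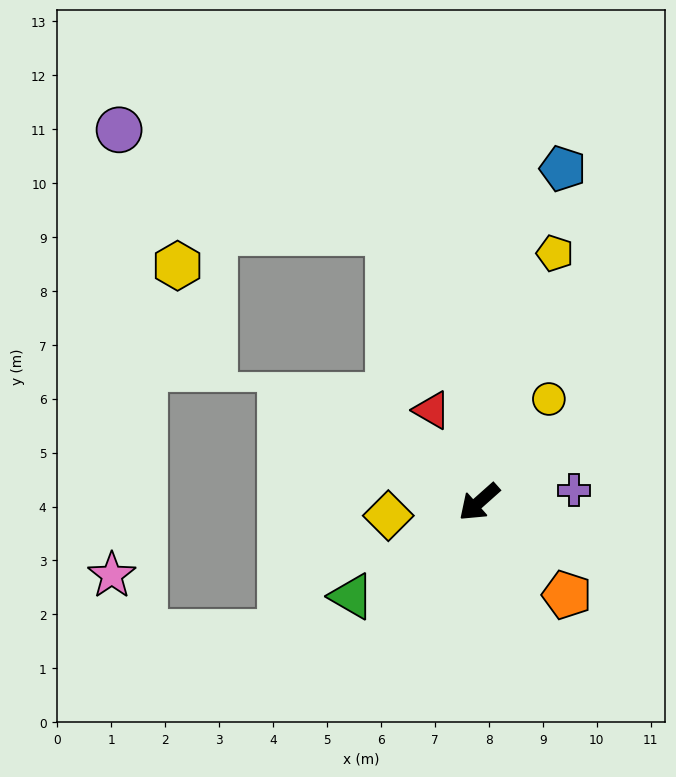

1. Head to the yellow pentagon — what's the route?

turn right 149°, forward 4.8 m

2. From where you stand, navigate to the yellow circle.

turn right 166°, forward 2.3 m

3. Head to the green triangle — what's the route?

turn right 5°, forward 2.9 m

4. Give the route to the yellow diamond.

turn right 33°, forward 1.7 m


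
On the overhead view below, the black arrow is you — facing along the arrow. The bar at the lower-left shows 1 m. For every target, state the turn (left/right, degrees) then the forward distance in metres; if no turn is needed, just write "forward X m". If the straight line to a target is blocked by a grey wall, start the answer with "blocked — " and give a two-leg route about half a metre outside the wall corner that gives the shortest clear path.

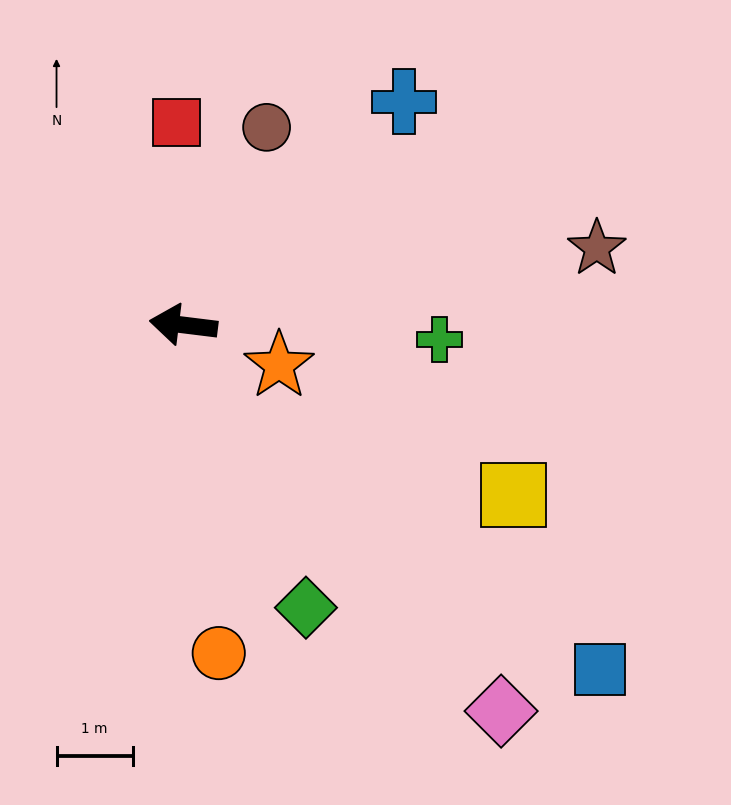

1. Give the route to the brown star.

turn right 162°, forward 5.5 m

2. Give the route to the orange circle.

turn left 103°, forward 4.3 m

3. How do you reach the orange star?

turn left 164°, forward 1.4 m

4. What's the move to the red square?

turn right 81°, forward 2.7 m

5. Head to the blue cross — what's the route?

turn right 128°, forward 4.1 m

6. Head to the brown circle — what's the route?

turn right 106°, forward 2.8 m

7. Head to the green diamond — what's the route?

turn left 121°, forward 4.1 m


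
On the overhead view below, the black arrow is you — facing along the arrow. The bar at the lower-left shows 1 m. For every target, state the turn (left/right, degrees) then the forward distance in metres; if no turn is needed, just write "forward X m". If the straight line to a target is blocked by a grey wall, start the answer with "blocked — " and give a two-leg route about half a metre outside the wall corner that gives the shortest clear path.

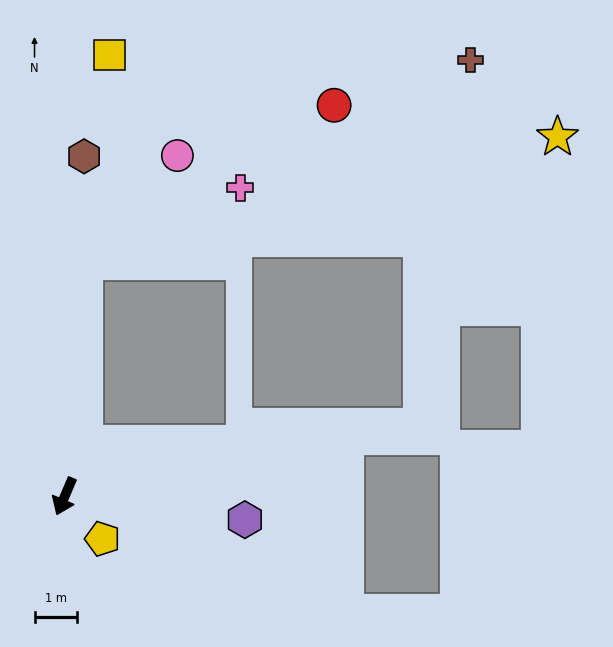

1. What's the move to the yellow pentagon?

turn left 65°, forward 1.3 m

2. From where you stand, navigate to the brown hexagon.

turn right 160°, forward 8.1 m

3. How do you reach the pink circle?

blocked — turn right 162°, forward 5.6 m, then turn right 36°, forward 3.3 m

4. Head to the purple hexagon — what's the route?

turn left 106°, forward 4.3 m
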